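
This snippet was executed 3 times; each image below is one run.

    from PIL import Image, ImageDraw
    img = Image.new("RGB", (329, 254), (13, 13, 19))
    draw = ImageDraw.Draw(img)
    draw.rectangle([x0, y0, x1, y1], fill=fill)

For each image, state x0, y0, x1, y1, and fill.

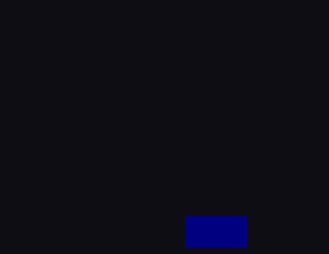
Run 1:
x0 = 185; y0 = 215; x1 = 246; y1 = 246; fill = 'navy'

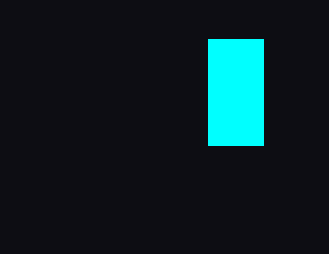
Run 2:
x0 = 208
y0 = 39
x1 = 263
y1 = 145
fill = 'cyan'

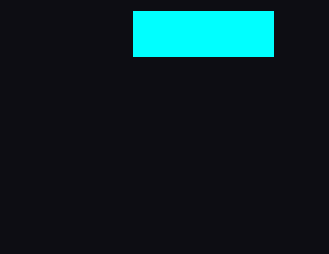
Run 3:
x0 = 133
y0 = 11
x1 = 273
y1 = 56
fill = 'cyan'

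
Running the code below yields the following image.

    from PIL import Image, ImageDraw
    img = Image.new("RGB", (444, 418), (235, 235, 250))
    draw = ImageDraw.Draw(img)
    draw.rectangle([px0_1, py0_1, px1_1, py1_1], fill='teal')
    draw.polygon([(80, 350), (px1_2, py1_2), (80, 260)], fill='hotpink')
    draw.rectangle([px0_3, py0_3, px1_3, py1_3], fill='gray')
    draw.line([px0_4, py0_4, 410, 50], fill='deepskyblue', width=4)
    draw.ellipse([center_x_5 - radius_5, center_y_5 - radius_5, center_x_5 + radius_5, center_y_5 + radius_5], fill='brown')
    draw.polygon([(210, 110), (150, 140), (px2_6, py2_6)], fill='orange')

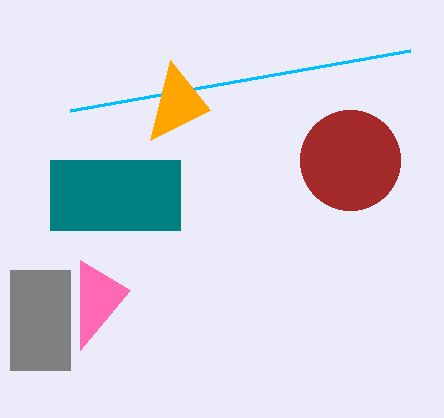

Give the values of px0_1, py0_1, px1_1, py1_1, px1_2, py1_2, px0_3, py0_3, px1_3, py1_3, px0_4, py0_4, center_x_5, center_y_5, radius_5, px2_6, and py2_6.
px0_1 = 50, py0_1 = 160, px1_1 = 180, py1_1 = 230, px1_2 = 130, py1_2 = 290, px0_3 = 10, py0_3 = 270, px1_3 = 70, py1_3 = 370, px0_4 = 70, py0_4 = 110, center_x_5 = 350, center_y_5 = 160, radius_5 = 50, px2_6 = 170, py2_6 = 60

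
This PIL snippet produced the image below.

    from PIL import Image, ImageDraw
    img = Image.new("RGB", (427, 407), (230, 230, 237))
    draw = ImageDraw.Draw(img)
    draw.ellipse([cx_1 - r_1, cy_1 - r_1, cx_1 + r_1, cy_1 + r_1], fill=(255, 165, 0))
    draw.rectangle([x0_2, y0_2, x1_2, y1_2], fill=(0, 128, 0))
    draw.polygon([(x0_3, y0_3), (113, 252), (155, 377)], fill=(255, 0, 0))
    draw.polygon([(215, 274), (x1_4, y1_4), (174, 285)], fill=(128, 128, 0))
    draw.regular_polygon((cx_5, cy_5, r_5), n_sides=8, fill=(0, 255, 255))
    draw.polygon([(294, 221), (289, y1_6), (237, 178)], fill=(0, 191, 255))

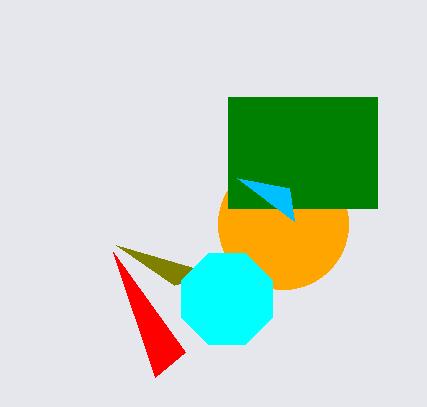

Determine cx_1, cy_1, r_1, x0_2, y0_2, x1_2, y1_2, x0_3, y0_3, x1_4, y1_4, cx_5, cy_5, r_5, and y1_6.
cx_1 = 283; cy_1 = 224; r_1 = 65; x0_2 = 228; y0_2 = 97; x1_2 = 377; y1_2 = 208; x0_3 = 185; y0_3 = 352; x1_4 = 116; y1_4 = 245; cx_5 = 227; cy_5 = 299; r_5 = 49; y1_6 = 188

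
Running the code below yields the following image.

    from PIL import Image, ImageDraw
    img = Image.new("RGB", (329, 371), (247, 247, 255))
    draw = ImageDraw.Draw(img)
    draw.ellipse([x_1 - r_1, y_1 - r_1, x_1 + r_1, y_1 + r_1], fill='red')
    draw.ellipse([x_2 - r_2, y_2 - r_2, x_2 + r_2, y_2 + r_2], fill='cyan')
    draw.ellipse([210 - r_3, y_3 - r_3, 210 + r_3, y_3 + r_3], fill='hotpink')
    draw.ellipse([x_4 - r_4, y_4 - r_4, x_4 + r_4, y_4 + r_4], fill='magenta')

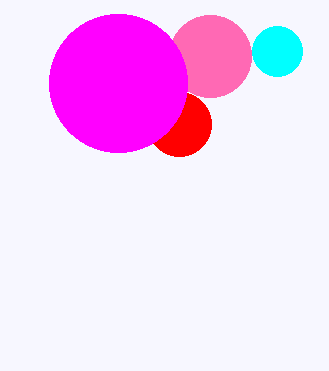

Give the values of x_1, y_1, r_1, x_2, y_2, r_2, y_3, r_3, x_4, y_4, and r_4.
x_1 = 179
y_1 = 124
r_1 = 32
x_2 = 277
y_2 = 51
r_2 = 25
y_3 = 56
r_3 = 41
x_4 = 118
y_4 = 83
r_4 = 69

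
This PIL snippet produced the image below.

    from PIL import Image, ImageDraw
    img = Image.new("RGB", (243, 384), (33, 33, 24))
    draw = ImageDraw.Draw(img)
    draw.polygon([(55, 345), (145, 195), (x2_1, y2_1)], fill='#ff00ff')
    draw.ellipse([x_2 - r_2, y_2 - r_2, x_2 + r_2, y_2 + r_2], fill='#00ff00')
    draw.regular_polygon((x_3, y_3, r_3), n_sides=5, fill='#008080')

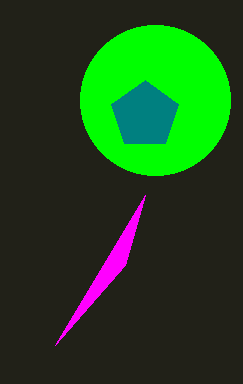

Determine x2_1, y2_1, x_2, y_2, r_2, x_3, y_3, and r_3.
x2_1 = 125
y2_1 = 265
x_2 = 155
y_2 = 100
r_2 = 75
x_3 = 145
y_3 = 115
r_3 = 35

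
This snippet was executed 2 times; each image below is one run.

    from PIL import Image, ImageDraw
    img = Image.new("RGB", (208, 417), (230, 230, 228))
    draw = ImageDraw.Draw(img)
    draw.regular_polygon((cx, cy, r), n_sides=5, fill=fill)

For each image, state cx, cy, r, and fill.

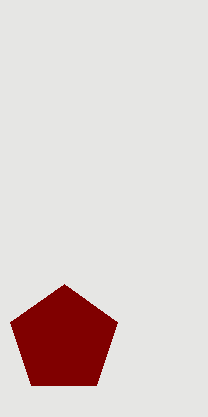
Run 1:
cx = 64; cy = 340; r = 56; fill = 'maroon'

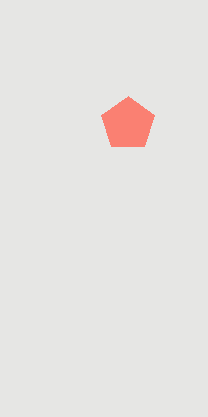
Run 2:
cx = 128; cy = 124; r = 28; fill = 'salmon'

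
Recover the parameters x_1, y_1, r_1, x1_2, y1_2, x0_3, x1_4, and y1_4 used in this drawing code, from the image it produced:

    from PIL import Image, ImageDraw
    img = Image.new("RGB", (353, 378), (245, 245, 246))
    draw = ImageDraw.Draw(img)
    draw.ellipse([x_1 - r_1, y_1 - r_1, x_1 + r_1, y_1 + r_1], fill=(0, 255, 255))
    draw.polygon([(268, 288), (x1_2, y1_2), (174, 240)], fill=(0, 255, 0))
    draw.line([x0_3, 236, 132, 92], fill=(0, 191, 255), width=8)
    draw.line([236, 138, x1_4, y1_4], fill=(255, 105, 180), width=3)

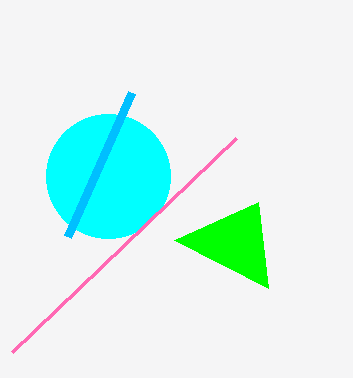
x_1 = 108; y_1 = 176; r_1 = 62; x1_2 = 258; y1_2 = 202; x0_3 = 68; x1_4 = 12; y1_4 = 352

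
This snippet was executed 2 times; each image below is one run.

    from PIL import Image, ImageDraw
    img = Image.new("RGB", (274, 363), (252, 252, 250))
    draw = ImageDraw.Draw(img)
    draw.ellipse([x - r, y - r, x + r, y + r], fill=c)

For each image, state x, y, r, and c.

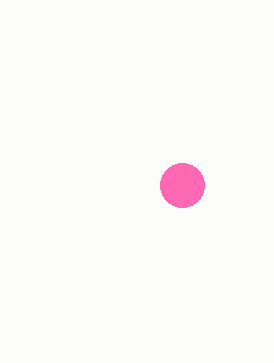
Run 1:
x = 182, y = 185, r = 22, c = 'hotpink'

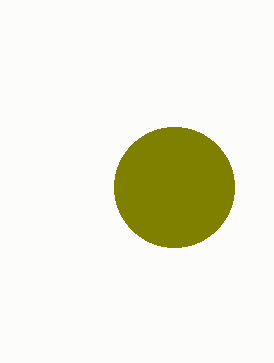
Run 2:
x = 174; y = 187; r = 60; c = 'olive'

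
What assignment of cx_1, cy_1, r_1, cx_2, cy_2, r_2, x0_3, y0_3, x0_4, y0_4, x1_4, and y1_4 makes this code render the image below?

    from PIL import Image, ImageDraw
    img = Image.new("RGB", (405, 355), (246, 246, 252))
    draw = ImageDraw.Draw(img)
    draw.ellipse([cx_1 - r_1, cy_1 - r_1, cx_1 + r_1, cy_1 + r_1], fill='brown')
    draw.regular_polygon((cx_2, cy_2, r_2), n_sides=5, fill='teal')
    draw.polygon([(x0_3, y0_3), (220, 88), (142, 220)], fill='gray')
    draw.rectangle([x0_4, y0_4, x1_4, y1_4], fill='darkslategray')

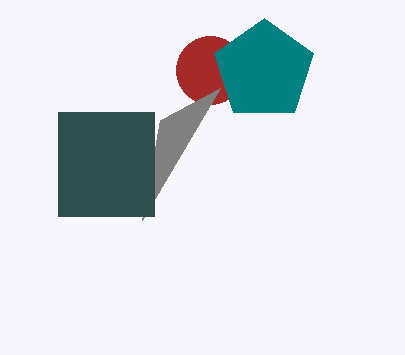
cx_1 = 210; cy_1 = 70; r_1 = 34; cx_2 = 264; cy_2 = 70; r_2 = 52; x0_3 = 160; y0_3 = 120; x0_4 = 58; y0_4 = 112; x1_4 = 154; y1_4 = 216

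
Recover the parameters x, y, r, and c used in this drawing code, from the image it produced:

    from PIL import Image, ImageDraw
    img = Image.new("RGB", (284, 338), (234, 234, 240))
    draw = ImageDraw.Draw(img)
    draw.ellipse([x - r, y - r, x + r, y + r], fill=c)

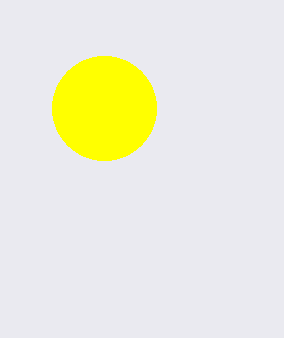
x = 104, y = 108, r = 52, c = 'yellow'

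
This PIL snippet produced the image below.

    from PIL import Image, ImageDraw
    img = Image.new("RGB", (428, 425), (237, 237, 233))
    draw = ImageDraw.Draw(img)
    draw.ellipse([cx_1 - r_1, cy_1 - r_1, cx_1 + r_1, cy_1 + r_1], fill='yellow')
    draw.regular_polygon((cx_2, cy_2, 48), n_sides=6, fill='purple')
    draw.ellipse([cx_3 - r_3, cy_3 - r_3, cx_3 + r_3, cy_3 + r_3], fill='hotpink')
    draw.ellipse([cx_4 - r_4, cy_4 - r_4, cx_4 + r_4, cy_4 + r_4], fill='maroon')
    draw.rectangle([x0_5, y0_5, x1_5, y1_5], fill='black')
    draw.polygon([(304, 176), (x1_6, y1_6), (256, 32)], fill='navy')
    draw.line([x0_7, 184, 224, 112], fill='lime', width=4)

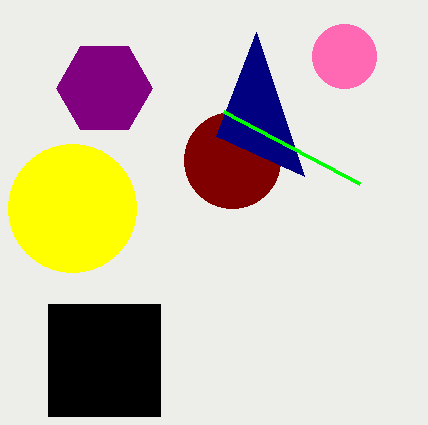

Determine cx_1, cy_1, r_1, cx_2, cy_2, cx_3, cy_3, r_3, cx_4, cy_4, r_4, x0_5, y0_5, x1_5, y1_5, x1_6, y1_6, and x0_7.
cx_1 = 72; cy_1 = 208; r_1 = 64; cx_2 = 104; cy_2 = 88; cx_3 = 344; cy_3 = 56; r_3 = 32; cx_4 = 232; cy_4 = 160; r_4 = 48; x0_5 = 48; y0_5 = 304; x1_5 = 160; y1_5 = 416; x1_6 = 216; y1_6 = 136; x0_7 = 360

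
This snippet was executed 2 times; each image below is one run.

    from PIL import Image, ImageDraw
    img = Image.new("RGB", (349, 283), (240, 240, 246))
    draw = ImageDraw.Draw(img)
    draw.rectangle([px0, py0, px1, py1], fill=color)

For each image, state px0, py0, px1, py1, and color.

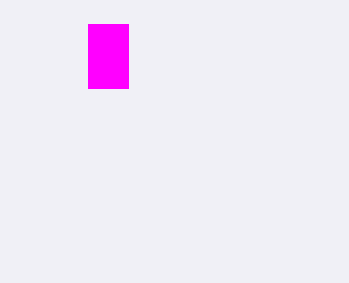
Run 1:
px0 = 88; py0 = 24; px1 = 128; py1 = 88; color = 'magenta'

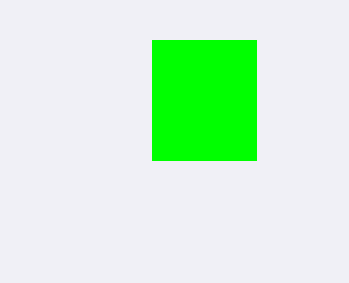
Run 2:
px0 = 152
py0 = 40
px1 = 256
py1 = 160
color = 'lime'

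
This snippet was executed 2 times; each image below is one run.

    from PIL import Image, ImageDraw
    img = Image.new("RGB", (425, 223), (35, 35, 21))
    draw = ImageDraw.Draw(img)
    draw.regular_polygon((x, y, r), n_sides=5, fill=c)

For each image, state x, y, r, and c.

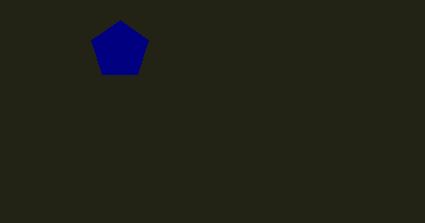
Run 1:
x = 120, y = 50, r = 30, c = 'navy'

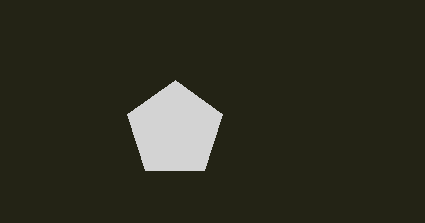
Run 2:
x = 175, y = 130, r = 50, c = 'lightgray'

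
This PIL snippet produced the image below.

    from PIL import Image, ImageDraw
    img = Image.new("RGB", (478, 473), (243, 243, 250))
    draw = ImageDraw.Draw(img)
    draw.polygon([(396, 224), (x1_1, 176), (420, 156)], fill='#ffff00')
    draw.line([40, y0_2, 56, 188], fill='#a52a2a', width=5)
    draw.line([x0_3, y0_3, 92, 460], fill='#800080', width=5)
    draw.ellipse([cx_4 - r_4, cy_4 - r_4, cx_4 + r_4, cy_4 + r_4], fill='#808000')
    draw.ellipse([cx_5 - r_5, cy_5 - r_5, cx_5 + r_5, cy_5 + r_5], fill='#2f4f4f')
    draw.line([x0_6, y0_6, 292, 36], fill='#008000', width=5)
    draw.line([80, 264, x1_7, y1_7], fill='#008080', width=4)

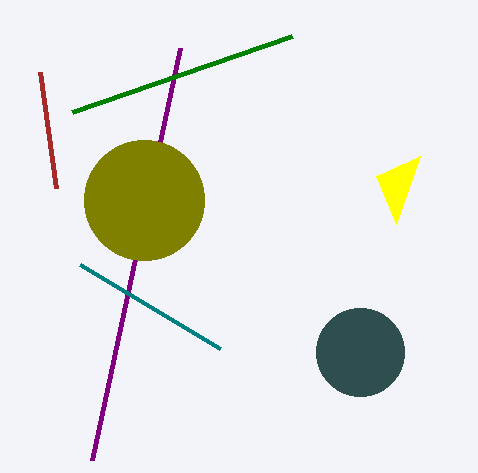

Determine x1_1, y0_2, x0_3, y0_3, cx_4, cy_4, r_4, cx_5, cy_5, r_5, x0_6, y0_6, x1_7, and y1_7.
x1_1 = 376
y0_2 = 72
x0_3 = 180
y0_3 = 48
cx_4 = 144
cy_4 = 200
r_4 = 60
cx_5 = 360
cy_5 = 352
r_5 = 44
x0_6 = 72
y0_6 = 112
x1_7 = 220
y1_7 = 348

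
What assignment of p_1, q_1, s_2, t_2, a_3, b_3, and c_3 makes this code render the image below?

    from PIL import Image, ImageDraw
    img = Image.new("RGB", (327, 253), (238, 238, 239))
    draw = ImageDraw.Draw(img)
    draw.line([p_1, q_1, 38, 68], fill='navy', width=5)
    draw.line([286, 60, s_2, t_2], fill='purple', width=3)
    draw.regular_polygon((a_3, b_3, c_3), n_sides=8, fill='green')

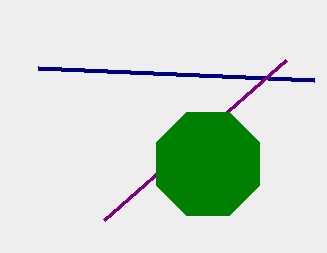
p_1 = 314
q_1 = 80
s_2 = 104
t_2 = 220
a_3 = 208
b_3 = 164
c_3 = 56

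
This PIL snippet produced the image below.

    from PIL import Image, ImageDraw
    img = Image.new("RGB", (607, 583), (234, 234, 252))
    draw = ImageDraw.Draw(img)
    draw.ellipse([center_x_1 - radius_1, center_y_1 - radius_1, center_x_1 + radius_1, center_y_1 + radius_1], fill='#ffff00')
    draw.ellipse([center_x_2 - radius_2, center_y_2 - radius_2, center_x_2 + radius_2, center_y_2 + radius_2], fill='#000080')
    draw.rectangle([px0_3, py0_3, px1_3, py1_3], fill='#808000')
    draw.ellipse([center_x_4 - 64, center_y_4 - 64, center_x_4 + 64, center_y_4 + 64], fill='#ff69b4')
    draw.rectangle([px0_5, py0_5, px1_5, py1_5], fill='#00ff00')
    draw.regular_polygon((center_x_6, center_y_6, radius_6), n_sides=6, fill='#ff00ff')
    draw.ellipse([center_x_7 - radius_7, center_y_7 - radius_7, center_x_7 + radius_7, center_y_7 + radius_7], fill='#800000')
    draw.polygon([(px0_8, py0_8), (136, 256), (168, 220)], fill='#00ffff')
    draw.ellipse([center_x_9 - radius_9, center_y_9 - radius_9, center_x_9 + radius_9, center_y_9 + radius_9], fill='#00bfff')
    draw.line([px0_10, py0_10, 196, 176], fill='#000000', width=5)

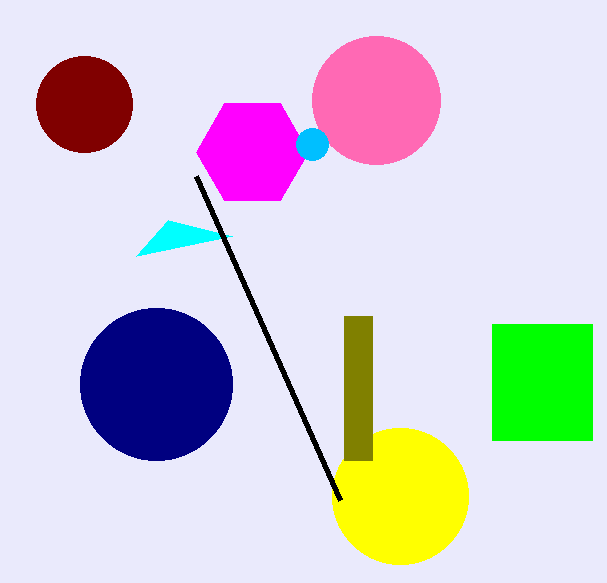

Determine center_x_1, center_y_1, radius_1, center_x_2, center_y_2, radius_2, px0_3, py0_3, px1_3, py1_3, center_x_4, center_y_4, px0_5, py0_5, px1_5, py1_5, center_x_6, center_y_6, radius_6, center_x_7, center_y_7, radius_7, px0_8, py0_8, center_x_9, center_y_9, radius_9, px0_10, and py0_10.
center_x_1 = 400
center_y_1 = 496
radius_1 = 68
center_x_2 = 156
center_y_2 = 384
radius_2 = 76
px0_3 = 344
py0_3 = 316
px1_3 = 372
py1_3 = 460
center_x_4 = 376
center_y_4 = 100
px0_5 = 492
py0_5 = 324
px1_5 = 592
py1_5 = 440
center_x_6 = 252
center_y_6 = 152
radius_6 = 56
center_x_7 = 84
center_y_7 = 104
radius_7 = 48
px0_8 = 232
py0_8 = 236
center_x_9 = 312
center_y_9 = 144
radius_9 = 16
px0_10 = 340
py0_10 = 500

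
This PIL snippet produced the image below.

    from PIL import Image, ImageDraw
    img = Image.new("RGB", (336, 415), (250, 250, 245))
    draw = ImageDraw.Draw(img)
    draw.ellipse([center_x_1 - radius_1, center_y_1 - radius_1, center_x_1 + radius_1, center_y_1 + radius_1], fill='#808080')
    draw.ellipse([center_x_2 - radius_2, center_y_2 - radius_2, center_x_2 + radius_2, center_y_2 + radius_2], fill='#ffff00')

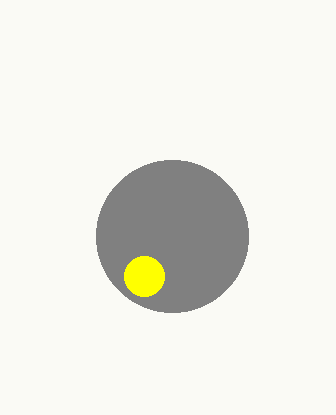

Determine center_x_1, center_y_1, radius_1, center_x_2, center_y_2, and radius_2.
center_x_1 = 172
center_y_1 = 236
radius_1 = 76
center_x_2 = 144
center_y_2 = 276
radius_2 = 20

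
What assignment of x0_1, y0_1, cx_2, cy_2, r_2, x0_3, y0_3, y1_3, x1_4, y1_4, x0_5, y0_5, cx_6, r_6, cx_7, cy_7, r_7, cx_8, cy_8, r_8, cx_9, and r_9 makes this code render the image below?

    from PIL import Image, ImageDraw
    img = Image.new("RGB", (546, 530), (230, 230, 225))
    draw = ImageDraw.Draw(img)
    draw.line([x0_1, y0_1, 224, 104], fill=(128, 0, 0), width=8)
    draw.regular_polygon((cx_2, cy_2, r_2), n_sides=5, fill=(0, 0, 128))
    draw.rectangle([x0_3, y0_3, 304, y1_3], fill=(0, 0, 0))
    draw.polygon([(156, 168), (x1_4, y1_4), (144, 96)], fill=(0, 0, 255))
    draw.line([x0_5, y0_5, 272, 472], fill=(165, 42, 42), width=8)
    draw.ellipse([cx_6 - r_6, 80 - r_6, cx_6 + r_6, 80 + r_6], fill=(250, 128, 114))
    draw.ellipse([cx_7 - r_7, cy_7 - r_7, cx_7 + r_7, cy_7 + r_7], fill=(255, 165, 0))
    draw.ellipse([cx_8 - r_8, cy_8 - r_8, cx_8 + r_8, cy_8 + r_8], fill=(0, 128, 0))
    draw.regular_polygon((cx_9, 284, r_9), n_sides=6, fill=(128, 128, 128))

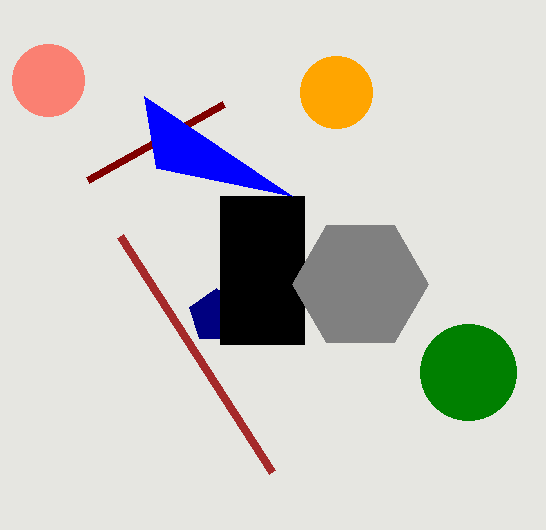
x0_1 = 88
y0_1 = 180
cx_2 = 216
cy_2 = 316
r_2 = 28
x0_3 = 220
y0_3 = 196
y1_3 = 344
x1_4 = 292
y1_4 = 196
x0_5 = 120
y0_5 = 236
cx_6 = 48
r_6 = 36
cx_7 = 336
cy_7 = 92
r_7 = 36
cx_8 = 468
cy_8 = 372
r_8 = 48
cx_9 = 360
r_9 = 68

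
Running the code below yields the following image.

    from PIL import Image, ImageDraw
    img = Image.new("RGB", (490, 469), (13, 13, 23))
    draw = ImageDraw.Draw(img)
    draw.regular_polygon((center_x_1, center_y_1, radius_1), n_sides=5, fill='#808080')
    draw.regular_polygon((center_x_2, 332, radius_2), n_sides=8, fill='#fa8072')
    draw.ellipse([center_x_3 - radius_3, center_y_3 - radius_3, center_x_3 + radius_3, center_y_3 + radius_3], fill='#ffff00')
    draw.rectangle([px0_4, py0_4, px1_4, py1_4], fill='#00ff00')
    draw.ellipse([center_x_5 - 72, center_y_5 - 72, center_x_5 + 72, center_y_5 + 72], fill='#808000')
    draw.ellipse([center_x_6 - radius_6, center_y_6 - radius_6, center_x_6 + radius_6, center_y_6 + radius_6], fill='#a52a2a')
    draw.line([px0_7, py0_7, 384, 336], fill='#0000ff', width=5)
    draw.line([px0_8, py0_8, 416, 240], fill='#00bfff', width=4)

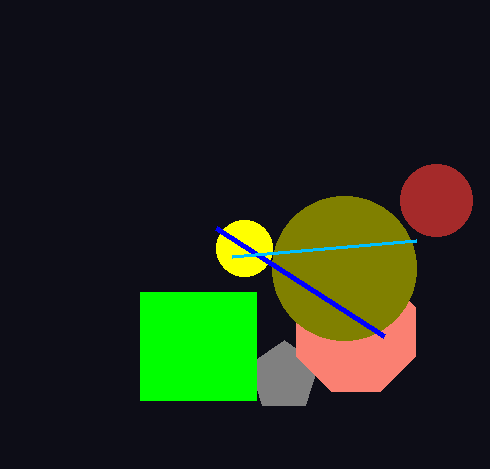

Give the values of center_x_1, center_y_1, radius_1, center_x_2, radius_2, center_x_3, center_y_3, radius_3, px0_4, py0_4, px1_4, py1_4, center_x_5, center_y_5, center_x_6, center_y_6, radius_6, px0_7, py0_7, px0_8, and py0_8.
center_x_1 = 284, center_y_1 = 376, radius_1 = 36, center_x_2 = 356, radius_2 = 64, center_x_3 = 244, center_y_3 = 248, radius_3 = 28, px0_4 = 140, py0_4 = 292, px1_4 = 256, py1_4 = 400, center_x_5 = 344, center_y_5 = 268, center_x_6 = 436, center_y_6 = 200, radius_6 = 36, px0_7 = 216, py0_7 = 228, px0_8 = 232, py0_8 = 256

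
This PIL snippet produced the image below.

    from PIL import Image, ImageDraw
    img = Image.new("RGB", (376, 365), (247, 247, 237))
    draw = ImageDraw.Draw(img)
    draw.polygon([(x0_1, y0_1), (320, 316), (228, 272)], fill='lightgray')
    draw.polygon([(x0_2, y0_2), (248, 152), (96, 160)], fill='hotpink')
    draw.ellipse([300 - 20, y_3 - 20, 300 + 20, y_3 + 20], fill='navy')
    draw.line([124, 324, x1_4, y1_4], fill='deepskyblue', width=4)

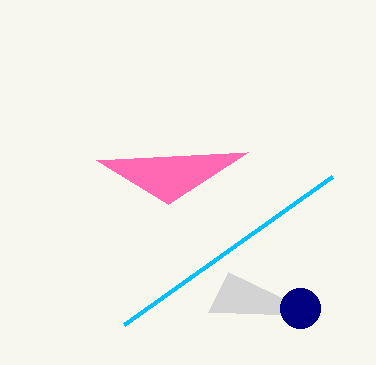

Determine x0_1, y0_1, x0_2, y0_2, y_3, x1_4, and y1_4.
x0_1 = 208; y0_1 = 312; x0_2 = 168; y0_2 = 204; y_3 = 308; x1_4 = 332; y1_4 = 176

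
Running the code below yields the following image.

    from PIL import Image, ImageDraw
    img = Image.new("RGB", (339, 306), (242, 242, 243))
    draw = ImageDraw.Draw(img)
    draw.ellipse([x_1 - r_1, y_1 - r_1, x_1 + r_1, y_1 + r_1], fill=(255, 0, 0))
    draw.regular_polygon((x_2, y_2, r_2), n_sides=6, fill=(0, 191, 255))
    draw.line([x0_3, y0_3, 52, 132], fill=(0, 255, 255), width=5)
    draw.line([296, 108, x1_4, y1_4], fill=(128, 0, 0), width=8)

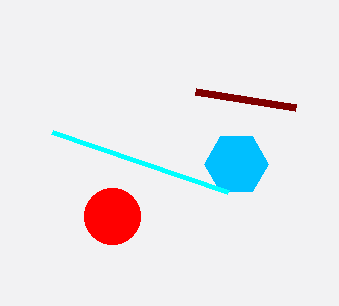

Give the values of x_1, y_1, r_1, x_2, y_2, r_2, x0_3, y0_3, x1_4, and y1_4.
x_1 = 112
y_1 = 216
r_1 = 28
x_2 = 236
y_2 = 164
r_2 = 32
x0_3 = 228
y0_3 = 192
x1_4 = 196
y1_4 = 92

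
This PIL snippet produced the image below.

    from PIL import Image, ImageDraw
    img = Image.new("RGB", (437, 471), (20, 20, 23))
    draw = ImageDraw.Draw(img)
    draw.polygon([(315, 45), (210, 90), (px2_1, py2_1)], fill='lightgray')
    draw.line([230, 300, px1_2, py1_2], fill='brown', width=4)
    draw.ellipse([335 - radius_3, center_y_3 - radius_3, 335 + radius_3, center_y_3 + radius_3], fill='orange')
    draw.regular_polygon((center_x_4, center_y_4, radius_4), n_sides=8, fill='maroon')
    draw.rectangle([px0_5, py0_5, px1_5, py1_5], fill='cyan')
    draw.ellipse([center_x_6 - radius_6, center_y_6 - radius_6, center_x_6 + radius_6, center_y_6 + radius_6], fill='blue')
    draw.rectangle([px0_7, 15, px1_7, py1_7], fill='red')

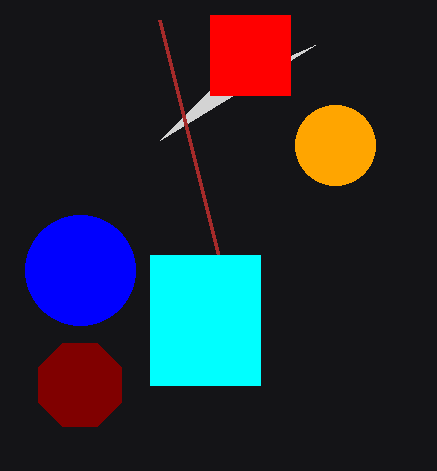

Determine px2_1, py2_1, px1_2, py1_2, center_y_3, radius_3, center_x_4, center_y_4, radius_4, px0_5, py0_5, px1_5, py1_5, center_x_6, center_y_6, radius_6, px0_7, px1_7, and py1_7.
px2_1 = 160; py2_1 = 140; px1_2 = 160; py1_2 = 20; center_y_3 = 145; radius_3 = 40; center_x_4 = 80; center_y_4 = 385; radius_4 = 45; px0_5 = 150; py0_5 = 255; px1_5 = 260; py1_5 = 385; center_x_6 = 80; center_y_6 = 270; radius_6 = 55; px0_7 = 210; px1_7 = 290; py1_7 = 95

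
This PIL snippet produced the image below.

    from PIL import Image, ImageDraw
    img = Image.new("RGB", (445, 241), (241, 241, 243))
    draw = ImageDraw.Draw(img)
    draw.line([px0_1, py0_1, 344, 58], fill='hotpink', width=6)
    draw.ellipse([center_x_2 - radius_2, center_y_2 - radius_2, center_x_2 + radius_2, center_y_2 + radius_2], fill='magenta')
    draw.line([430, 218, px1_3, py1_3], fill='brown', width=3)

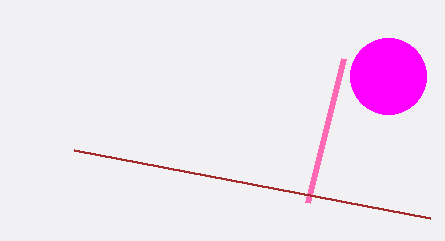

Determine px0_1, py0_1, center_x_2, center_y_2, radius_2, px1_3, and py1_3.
px0_1 = 308; py0_1 = 202; center_x_2 = 388; center_y_2 = 76; radius_2 = 38; px1_3 = 74; py1_3 = 150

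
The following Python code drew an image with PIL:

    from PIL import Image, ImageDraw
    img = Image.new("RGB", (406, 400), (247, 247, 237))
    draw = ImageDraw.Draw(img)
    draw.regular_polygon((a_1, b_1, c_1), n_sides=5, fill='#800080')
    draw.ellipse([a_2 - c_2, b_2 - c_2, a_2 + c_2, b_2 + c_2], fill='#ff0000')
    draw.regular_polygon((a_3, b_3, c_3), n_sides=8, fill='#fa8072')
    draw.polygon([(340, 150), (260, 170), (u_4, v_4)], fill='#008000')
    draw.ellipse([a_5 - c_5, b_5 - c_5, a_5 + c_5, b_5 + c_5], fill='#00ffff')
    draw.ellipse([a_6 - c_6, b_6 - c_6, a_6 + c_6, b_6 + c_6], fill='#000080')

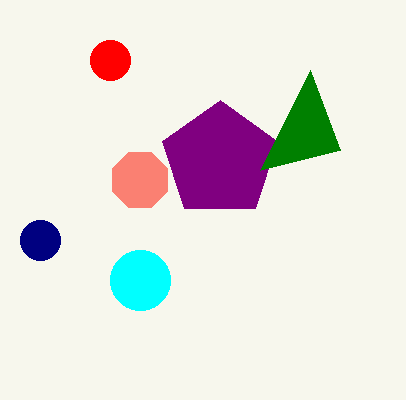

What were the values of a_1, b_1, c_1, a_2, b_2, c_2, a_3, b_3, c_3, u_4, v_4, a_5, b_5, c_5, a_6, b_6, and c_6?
a_1 = 220, b_1 = 160, c_1 = 60, a_2 = 110, b_2 = 60, c_2 = 20, a_3 = 140, b_3 = 180, c_3 = 30, u_4 = 310, v_4 = 70, a_5 = 140, b_5 = 280, c_5 = 30, a_6 = 40, b_6 = 240, c_6 = 20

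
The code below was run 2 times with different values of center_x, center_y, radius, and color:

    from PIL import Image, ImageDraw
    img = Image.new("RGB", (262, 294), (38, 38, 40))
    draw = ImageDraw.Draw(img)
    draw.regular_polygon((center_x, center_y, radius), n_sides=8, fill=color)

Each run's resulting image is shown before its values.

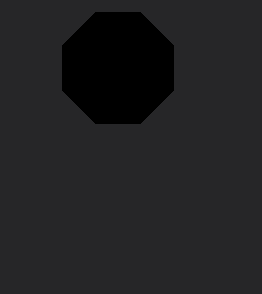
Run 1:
center_x = 118
center_y = 68
radius = 60
color = 'black'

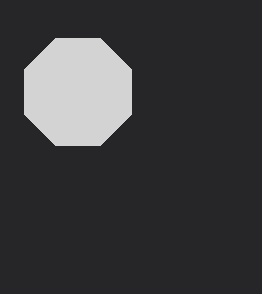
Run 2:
center_x = 78, center_y = 92, radius = 58, color = 'lightgray'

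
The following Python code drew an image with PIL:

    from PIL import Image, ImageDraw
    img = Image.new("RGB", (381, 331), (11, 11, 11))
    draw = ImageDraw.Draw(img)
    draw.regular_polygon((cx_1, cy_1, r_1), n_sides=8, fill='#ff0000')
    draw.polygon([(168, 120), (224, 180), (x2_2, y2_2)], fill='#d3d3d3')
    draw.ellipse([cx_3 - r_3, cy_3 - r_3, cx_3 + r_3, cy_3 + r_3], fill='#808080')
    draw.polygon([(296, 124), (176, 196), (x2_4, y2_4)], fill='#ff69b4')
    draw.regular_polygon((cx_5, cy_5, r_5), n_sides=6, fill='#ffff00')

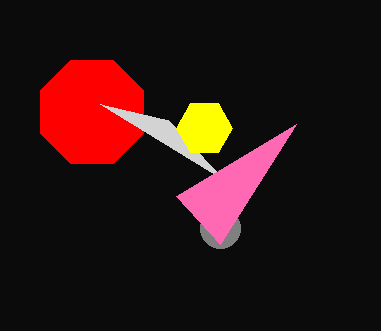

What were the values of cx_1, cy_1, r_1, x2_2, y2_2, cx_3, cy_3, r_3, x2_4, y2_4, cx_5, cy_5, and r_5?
cx_1 = 92, cy_1 = 112, r_1 = 56, x2_2 = 100, y2_2 = 104, cx_3 = 220, cy_3 = 228, r_3 = 20, x2_4 = 220, y2_4 = 244, cx_5 = 204, cy_5 = 128, r_5 = 28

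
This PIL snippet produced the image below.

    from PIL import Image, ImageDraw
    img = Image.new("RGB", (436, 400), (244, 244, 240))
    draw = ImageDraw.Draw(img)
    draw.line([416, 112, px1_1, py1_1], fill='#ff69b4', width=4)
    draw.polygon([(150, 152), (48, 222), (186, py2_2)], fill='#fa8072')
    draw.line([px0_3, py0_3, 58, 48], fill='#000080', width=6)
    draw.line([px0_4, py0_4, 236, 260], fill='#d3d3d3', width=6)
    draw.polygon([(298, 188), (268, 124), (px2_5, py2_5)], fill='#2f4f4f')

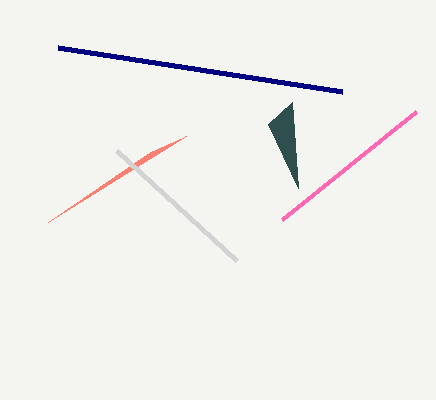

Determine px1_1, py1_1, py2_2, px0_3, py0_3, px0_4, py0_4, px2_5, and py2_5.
px1_1 = 282, py1_1 = 220, py2_2 = 136, px0_3 = 342, py0_3 = 92, px0_4 = 116, py0_4 = 150, px2_5 = 292, py2_5 = 102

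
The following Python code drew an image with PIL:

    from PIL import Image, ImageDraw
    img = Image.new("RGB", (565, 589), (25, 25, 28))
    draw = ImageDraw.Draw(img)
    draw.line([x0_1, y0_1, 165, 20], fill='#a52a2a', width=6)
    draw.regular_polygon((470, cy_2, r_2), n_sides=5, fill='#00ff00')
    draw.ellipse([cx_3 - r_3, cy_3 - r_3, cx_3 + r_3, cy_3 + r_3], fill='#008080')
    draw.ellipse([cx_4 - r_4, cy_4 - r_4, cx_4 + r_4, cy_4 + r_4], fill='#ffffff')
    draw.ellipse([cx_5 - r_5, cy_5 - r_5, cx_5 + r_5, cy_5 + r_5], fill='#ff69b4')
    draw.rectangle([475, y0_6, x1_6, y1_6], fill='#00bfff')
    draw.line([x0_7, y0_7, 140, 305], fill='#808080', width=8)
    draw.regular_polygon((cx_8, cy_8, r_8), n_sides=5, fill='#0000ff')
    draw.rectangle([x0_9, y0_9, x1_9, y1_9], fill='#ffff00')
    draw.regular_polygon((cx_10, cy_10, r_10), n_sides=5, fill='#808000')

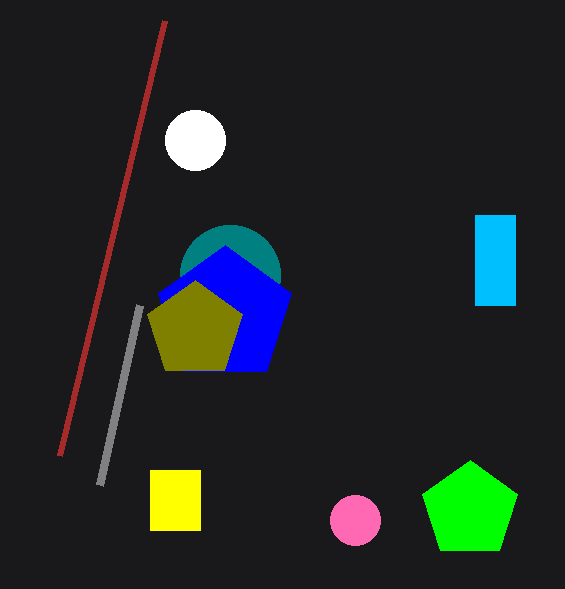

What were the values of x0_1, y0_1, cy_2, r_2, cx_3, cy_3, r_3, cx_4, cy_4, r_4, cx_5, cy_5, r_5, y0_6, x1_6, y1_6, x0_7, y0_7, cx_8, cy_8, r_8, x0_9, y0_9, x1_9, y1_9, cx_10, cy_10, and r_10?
x0_1 = 60, y0_1 = 455, cy_2 = 510, r_2 = 50, cx_3 = 230, cy_3 = 275, r_3 = 50, cx_4 = 195, cy_4 = 140, r_4 = 30, cx_5 = 355, cy_5 = 520, r_5 = 25, y0_6 = 215, x1_6 = 515, y1_6 = 305, x0_7 = 100, y0_7 = 485, cx_8 = 225, cy_8 = 315, r_8 = 70, x0_9 = 150, y0_9 = 470, x1_9 = 200, y1_9 = 530, cx_10 = 195, cy_10 = 330, r_10 = 50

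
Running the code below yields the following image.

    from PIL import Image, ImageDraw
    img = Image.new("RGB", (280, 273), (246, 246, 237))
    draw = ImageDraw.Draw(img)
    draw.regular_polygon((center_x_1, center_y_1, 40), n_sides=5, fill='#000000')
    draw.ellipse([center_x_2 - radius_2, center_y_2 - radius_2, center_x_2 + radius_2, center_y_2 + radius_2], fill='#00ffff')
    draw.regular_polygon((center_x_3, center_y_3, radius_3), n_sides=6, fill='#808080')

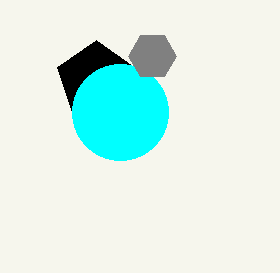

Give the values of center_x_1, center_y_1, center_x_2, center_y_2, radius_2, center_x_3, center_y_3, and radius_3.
center_x_1 = 96
center_y_1 = 80
center_x_2 = 120
center_y_2 = 112
radius_2 = 48
center_x_3 = 152
center_y_3 = 56
radius_3 = 24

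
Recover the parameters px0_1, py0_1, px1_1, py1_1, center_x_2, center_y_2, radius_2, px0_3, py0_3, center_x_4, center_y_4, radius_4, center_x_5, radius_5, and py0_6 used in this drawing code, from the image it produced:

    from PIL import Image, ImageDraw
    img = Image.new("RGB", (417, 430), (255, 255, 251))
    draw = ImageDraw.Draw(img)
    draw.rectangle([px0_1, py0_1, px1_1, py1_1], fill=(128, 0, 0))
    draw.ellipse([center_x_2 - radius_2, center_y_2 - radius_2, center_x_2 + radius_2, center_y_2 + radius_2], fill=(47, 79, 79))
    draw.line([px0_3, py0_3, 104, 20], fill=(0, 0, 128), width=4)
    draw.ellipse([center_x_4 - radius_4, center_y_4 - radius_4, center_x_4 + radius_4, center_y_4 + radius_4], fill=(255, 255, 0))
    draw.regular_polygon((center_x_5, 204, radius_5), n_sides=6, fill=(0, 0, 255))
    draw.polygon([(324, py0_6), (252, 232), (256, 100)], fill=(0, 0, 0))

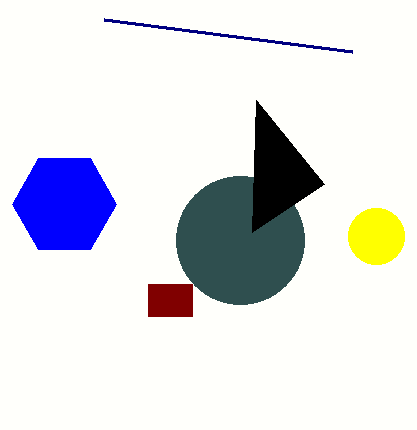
px0_1 = 148
py0_1 = 284
px1_1 = 192
py1_1 = 316
center_x_2 = 240
center_y_2 = 240
radius_2 = 64
px0_3 = 352
py0_3 = 52
center_x_4 = 376
center_y_4 = 236
radius_4 = 28
center_x_5 = 64
radius_5 = 52
py0_6 = 184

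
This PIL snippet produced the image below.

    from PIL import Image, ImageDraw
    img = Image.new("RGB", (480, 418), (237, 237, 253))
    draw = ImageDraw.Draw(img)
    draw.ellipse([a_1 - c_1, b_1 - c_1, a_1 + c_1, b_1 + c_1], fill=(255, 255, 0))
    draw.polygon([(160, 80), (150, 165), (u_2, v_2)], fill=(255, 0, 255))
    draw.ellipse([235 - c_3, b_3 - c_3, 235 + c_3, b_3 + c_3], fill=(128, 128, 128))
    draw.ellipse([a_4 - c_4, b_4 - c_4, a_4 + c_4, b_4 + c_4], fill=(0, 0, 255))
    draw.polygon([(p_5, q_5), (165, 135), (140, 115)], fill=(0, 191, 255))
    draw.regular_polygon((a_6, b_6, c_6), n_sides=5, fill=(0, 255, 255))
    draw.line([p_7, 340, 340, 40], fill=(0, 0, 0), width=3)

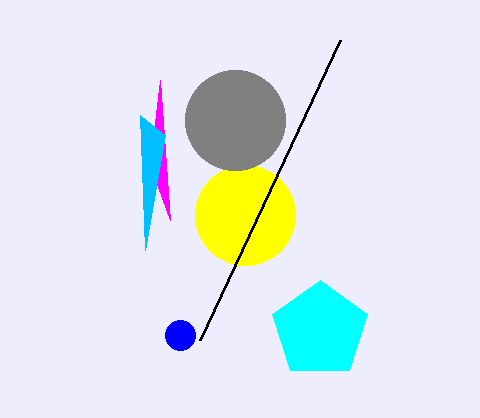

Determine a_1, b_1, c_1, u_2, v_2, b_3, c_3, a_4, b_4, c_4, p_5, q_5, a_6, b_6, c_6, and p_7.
a_1 = 245; b_1 = 215; c_1 = 50; u_2 = 170; v_2 = 220; b_3 = 120; c_3 = 50; a_4 = 180; b_4 = 335; c_4 = 15; p_5 = 145; q_5 = 250; a_6 = 320; b_6 = 330; c_6 = 50; p_7 = 200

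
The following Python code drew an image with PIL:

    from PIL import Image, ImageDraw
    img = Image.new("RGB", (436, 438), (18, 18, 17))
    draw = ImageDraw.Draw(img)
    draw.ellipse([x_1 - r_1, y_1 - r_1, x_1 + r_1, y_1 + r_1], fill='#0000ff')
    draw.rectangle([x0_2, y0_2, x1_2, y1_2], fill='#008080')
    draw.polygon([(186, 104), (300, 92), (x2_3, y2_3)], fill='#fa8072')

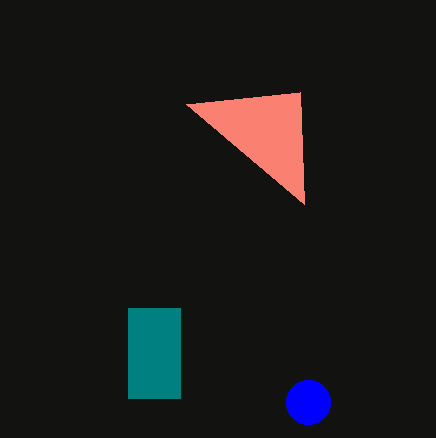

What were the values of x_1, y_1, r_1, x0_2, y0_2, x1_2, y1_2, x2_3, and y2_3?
x_1 = 308
y_1 = 402
r_1 = 22
x0_2 = 128
y0_2 = 308
x1_2 = 180
y1_2 = 398
x2_3 = 304
y2_3 = 204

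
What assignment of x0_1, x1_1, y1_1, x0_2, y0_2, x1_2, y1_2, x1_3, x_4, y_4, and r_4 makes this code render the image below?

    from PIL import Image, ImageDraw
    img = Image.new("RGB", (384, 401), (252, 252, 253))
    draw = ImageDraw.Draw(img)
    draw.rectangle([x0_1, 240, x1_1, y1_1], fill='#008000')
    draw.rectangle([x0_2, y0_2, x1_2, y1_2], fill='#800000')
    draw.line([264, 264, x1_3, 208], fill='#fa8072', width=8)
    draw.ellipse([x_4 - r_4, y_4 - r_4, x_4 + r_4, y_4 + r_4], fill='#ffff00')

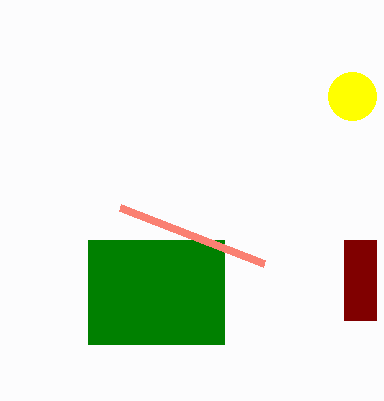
x0_1 = 88
x1_1 = 224
y1_1 = 344
x0_2 = 344
y0_2 = 240
x1_2 = 376
y1_2 = 320
x1_3 = 120
x_4 = 352
y_4 = 96
r_4 = 24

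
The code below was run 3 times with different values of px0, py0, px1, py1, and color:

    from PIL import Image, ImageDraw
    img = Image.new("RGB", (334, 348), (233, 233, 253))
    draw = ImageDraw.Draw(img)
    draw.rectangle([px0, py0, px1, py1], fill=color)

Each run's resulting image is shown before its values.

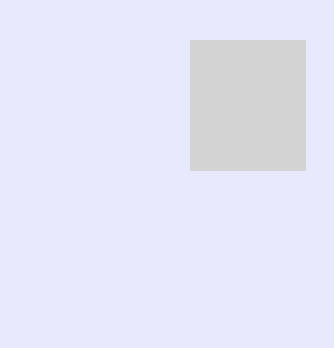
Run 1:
px0 = 190; py0 = 40; px1 = 305; py1 = 170; color = 'lightgray'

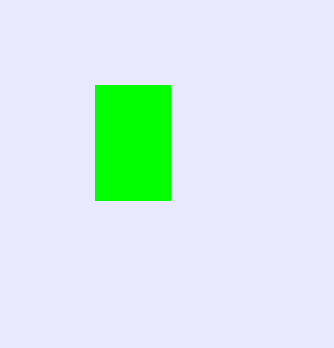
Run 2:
px0 = 95; py0 = 85; px1 = 170; py1 = 200; color = 'lime'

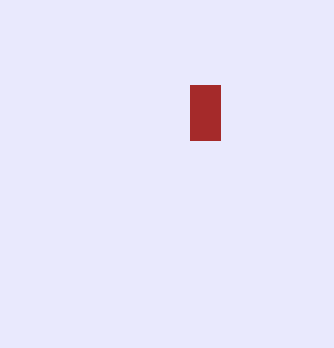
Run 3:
px0 = 190, py0 = 85, px1 = 220, py1 = 140, color = 'brown'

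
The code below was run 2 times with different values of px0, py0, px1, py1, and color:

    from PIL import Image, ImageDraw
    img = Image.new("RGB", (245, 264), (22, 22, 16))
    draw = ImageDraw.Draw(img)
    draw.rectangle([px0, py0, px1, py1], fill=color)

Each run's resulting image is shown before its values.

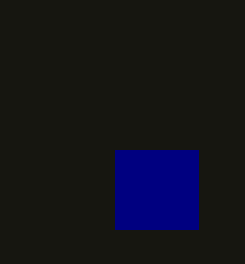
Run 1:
px0 = 115; py0 = 150; px1 = 198; py1 = 229; color = 'navy'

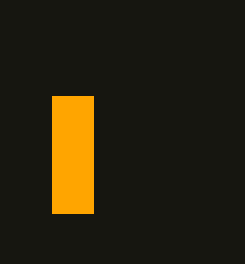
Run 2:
px0 = 52
py0 = 96
px1 = 93
py1 = 213
color = 'orange'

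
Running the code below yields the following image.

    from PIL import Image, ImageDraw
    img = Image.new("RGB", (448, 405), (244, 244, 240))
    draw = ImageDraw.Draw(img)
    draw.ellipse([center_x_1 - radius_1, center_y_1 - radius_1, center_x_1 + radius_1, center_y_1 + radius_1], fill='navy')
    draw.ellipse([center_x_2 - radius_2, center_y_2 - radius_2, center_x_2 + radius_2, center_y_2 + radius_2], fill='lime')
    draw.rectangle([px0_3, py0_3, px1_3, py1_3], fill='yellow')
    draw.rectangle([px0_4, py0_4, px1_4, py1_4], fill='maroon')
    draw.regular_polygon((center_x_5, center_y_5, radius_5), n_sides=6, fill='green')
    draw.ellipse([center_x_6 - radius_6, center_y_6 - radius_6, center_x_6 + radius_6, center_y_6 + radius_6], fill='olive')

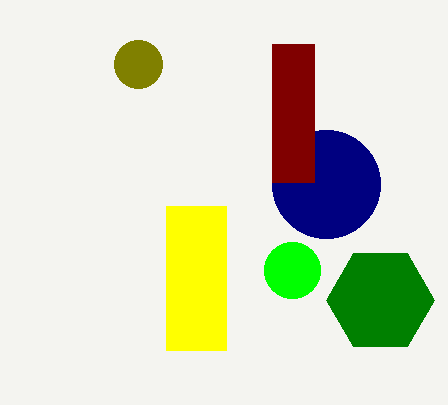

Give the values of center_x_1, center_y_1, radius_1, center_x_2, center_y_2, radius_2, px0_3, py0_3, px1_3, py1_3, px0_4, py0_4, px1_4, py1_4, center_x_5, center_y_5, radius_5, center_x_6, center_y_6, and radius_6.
center_x_1 = 326; center_y_1 = 184; radius_1 = 54; center_x_2 = 292; center_y_2 = 270; radius_2 = 28; px0_3 = 166; py0_3 = 206; px1_3 = 226; py1_3 = 350; px0_4 = 272; py0_4 = 44; px1_4 = 314; py1_4 = 182; center_x_5 = 380; center_y_5 = 300; radius_5 = 54; center_x_6 = 138; center_y_6 = 64; radius_6 = 24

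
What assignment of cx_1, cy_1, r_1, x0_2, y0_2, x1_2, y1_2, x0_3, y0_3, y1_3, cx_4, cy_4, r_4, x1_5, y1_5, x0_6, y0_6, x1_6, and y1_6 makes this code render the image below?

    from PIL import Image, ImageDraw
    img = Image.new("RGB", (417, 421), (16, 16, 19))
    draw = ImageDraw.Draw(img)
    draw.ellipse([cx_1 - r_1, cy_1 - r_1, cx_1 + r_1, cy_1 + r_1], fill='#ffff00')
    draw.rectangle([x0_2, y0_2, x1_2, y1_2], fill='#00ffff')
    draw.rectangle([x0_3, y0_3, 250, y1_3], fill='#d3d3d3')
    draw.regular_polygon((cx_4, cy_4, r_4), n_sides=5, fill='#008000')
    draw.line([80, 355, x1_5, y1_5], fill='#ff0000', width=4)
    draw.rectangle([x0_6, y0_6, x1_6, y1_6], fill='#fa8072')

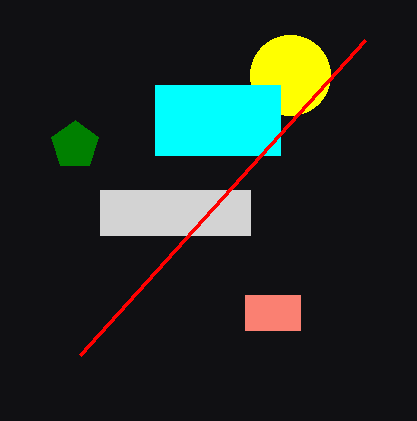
cx_1 = 290
cy_1 = 75
r_1 = 40
x0_2 = 155
y0_2 = 85
x1_2 = 280
y1_2 = 155
x0_3 = 100
y0_3 = 190
y1_3 = 235
cx_4 = 75
cy_4 = 145
r_4 = 25
x1_5 = 365
y1_5 = 40
x0_6 = 245
y0_6 = 295
x1_6 = 300
y1_6 = 330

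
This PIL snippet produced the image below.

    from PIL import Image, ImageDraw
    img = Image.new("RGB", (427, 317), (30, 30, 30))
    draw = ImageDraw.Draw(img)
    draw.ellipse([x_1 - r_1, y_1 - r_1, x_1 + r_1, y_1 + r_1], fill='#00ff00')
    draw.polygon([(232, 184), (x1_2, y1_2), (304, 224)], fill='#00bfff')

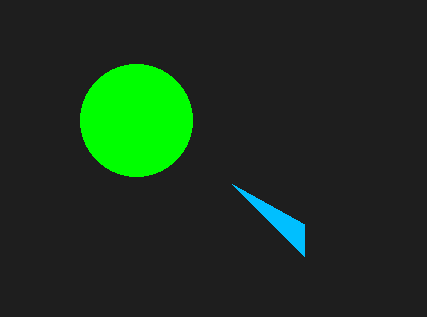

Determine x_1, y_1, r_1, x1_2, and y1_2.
x_1 = 136; y_1 = 120; r_1 = 56; x1_2 = 304; y1_2 = 256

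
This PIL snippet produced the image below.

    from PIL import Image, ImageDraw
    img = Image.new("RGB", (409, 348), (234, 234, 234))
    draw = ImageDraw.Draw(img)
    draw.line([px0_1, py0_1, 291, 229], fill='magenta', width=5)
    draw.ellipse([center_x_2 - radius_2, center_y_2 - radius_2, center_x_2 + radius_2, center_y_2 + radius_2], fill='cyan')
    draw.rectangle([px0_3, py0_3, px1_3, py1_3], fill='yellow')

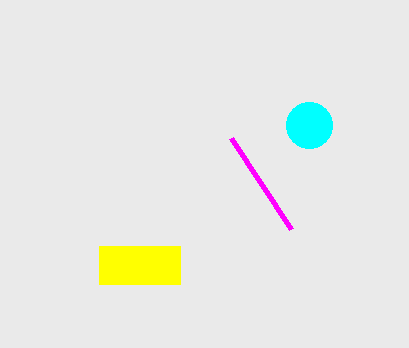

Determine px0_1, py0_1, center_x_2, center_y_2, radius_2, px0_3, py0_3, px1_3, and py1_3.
px0_1 = 231, py0_1 = 138, center_x_2 = 309, center_y_2 = 125, radius_2 = 23, px0_3 = 99, py0_3 = 246, px1_3 = 180, py1_3 = 284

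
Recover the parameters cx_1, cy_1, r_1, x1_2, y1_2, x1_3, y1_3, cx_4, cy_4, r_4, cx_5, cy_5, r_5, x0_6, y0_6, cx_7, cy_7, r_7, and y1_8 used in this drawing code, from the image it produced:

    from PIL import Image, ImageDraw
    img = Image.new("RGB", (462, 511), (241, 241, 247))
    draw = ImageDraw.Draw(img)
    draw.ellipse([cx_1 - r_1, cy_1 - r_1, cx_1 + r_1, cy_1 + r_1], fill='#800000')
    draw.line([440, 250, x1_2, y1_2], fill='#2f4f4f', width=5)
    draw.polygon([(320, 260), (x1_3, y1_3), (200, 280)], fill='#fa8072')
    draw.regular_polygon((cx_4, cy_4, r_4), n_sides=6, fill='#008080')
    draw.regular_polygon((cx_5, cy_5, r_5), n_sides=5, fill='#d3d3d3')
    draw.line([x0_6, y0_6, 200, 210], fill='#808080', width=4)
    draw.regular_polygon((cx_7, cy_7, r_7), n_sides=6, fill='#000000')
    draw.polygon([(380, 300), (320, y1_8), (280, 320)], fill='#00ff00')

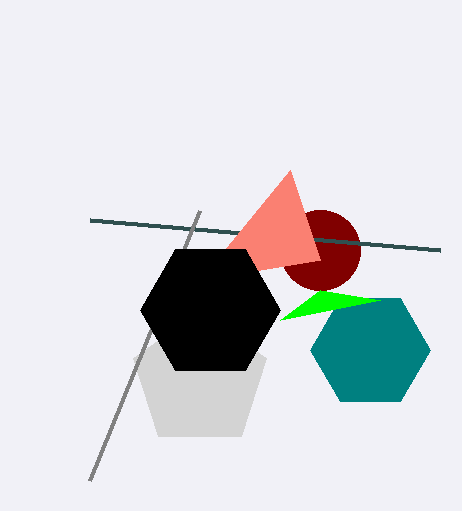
cx_1 = 320, cy_1 = 250, r_1 = 40, x1_2 = 90, y1_2 = 220, x1_3 = 290, y1_3 = 170, cx_4 = 370, cy_4 = 350, r_4 = 60, cx_5 = 200, cy_5 = 380, r_5 = 70, x0_6 = 90, y0_6 = 480, cx_7 = 210, cy_7 = 310, r_7 = 70, y1_8 = 290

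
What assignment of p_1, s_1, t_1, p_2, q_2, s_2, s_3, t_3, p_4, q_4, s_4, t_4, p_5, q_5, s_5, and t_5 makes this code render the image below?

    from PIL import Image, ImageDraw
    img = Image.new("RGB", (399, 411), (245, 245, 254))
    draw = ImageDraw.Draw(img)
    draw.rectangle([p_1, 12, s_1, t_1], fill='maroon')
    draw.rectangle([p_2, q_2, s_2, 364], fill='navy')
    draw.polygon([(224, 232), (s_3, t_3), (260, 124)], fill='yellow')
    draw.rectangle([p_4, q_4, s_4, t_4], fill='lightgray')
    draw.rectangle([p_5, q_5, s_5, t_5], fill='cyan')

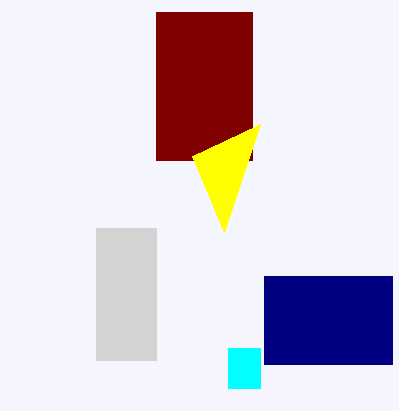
p_1 = 156
s_1 = 252
t_1 = 160
p_2 = 264
q_2 = 276
s_2 = 392
s_3 = 192
t_3 = 156
p_4 = 96
q_4 = 228
s_4 = 156
t_4 = 360
p_5 = 228
q_5 = 348
s_5 = 260
t_5 = 388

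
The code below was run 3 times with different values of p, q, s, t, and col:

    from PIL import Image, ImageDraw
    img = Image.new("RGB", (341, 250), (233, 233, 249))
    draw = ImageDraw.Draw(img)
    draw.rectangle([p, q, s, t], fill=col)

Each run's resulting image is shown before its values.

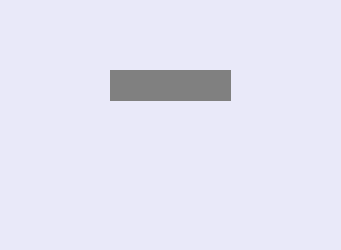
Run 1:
p = 110
q = 70
s = 230
t = 100
col = 'gray'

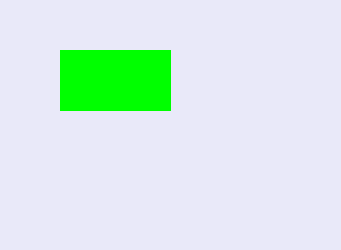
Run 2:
p = 60
q = 50
s = 170
t = 110
col = 'lime'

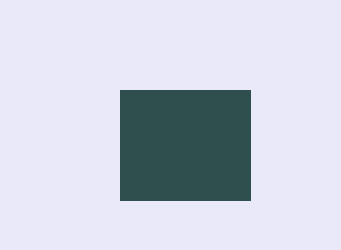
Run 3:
p = 120, q = 90, s = 250, t = 200, col = 'darkslategray'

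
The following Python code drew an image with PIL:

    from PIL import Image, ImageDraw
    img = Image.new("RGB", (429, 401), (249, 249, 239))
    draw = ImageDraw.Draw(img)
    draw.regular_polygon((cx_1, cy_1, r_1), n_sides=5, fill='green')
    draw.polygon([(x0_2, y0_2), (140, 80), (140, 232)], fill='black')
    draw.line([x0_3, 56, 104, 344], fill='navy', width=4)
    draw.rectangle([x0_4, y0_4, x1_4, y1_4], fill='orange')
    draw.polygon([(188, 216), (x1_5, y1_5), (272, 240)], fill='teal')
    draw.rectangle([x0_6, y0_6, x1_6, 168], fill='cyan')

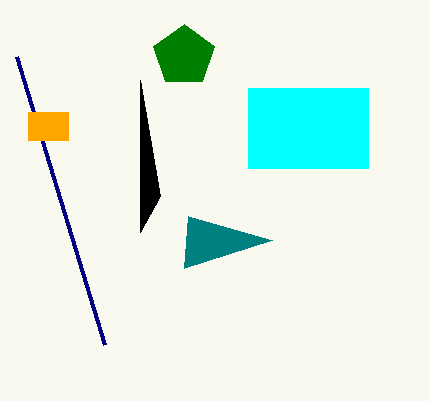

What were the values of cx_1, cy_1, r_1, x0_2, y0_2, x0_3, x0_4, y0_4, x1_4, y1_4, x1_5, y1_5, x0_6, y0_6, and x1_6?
cx_1 = 184; cy_1 = 56; r_1 = 32; x0_2 = 160; y0_2 = 196; x0_3 = 16; x0_4 = 28; y0_4 = 112; x1_4 = 68; y1_4 = 140; x1_5 = 184; y1_5 = 268; x0_6 = 248; y0_6 = 88; x1_6 = 368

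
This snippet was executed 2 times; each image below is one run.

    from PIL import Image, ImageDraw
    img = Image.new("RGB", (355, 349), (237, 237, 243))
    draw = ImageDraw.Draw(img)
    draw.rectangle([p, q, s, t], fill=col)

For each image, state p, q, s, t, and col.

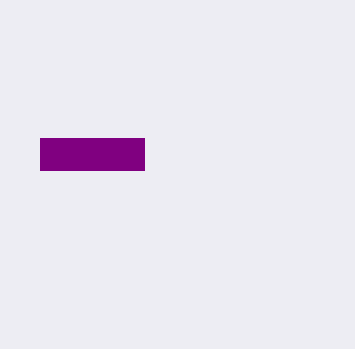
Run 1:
p = 40
q = 138
s = 144
t = 170
col = 'purple'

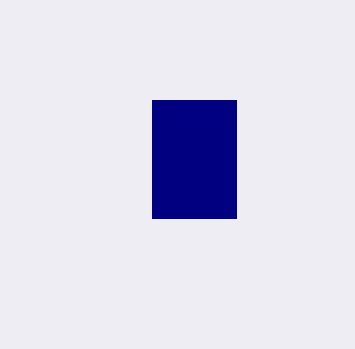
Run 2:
p = 152, q = 100, s = 236, t = 218, col = 'navy'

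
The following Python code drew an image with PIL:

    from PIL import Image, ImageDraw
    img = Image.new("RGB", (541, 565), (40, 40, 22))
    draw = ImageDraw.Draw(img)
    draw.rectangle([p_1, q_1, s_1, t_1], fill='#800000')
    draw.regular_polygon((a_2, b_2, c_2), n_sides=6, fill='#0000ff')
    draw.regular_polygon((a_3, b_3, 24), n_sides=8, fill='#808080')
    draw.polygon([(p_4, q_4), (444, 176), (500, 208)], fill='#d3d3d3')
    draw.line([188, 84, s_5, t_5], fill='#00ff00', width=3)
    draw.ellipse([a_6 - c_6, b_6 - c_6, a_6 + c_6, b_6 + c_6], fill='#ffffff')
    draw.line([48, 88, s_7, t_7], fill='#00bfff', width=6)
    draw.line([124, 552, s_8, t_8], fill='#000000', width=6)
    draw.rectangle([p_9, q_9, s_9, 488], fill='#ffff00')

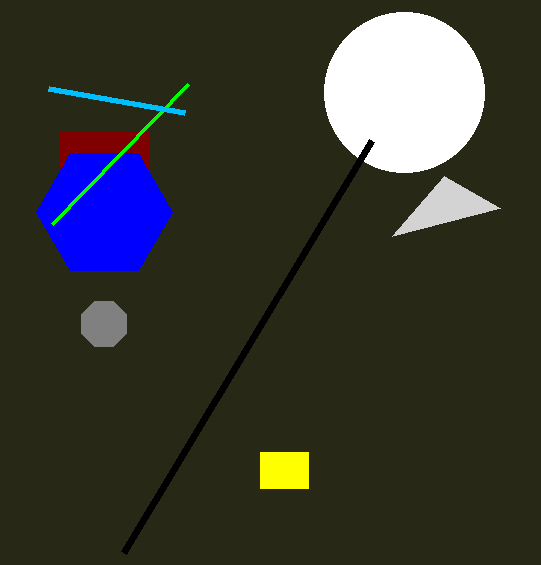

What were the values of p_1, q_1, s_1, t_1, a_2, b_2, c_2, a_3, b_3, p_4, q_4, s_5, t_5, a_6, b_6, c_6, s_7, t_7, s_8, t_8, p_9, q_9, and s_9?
p_1 = 60
q_1 = 132
s_1 = 148
t_1 = 168
a_2 = 104
b_2 = 212
c_2 = 68
a_3 = 104
b_3 = 324
p_4 = 392
q_4 = 236
s_5 = 52
t_5 = 224
a_6 = 404
b_6 = 92
c_6 = 80
s_7 = 184
t_7 = 112
s_8 = 372
t_8 = 140
p_9 = 260
q_9 = 452
s_9 = 308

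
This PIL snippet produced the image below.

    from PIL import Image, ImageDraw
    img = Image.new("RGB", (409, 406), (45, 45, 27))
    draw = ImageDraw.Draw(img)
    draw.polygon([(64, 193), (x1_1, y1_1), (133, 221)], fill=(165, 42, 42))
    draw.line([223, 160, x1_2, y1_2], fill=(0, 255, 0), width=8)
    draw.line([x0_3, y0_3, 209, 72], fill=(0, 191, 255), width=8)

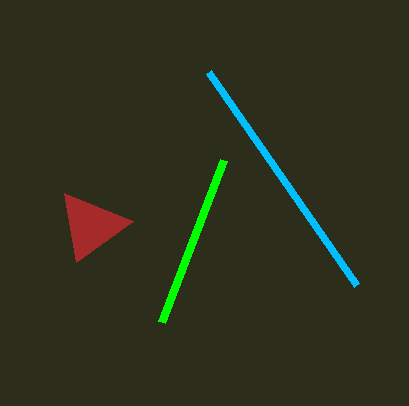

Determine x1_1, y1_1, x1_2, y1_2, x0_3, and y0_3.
x1_1 = 76; y1_1 = 262; x1_2 = 161; y1_2 = 322; x0_3 = 357; y0_3 = 285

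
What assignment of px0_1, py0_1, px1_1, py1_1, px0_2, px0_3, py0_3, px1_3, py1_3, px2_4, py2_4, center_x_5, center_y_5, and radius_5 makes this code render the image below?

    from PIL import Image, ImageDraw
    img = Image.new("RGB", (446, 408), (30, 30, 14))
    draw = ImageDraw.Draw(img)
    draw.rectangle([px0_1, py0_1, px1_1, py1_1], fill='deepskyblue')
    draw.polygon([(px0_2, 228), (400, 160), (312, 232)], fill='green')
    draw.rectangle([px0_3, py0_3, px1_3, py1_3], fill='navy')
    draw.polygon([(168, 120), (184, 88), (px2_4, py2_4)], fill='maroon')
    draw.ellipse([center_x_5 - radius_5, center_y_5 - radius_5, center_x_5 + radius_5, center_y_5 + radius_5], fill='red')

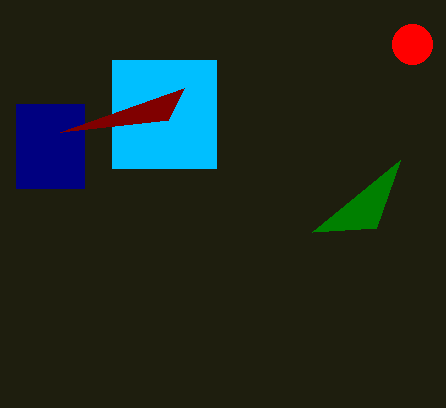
px0_1 = 112, py0_1 = 60, px1_1 = 216, py1_1 = 168, px0_2 = 376, px0_3 = 16, py0_3 = 104, px1_3 = 84, py1_3 = 188, px2_4 = 60, py2_4 = 132, center_x_5 = 412, center_y_5 = 44, radius_5 = 20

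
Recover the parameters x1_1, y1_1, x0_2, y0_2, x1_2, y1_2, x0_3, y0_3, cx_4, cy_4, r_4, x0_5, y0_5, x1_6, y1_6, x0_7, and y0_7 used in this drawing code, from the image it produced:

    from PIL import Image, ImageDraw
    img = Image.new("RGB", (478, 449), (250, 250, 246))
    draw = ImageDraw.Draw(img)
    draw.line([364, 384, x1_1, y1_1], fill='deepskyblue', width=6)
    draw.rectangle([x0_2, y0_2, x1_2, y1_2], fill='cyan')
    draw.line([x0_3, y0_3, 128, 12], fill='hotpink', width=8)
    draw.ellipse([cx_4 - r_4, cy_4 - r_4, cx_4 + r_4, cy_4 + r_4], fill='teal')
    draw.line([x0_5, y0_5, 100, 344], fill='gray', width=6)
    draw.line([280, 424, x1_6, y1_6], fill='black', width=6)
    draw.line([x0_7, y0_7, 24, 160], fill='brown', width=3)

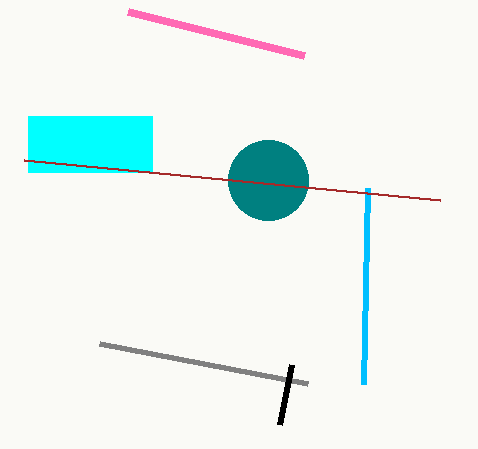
x1_1 = 368; y1_1 = 188; x0_2 = 28; y0_2 = 116; x1_2 = 152; y1_2 = 172; x0_3 = 304; y0_3 = 56; cx_4 = 268; cy_4 = 180; r_4 = 40; x0_5 = 308; y0_5 = 384; x1_6 = 292; y1_6 = 364; x0_7 = 440; y0_7 = 200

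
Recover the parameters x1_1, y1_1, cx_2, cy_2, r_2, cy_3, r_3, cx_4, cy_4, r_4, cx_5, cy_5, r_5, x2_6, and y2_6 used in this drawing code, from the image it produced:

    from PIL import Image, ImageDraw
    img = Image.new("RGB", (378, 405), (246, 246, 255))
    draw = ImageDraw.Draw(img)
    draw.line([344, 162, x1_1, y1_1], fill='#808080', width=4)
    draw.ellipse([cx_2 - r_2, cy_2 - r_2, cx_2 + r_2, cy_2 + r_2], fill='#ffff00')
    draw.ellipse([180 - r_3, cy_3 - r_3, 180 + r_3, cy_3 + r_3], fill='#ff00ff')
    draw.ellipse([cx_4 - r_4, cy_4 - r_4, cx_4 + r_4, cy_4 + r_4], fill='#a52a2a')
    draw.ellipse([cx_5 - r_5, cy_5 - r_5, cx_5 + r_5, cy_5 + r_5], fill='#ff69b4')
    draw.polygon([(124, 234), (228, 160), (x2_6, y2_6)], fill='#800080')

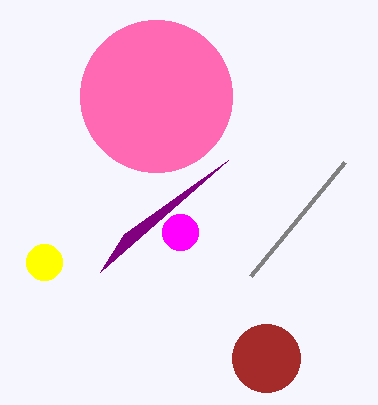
x1_1 = 250; y1_1 = 276; cx_2 = 44; cy_2 = 262; r_2 = 18; cy_3 = 232; r_3 = 18; cx_4 = 266; cy_4 = 358; r_4 = 34; cx_5 = 156; cy_5 = 96; r_5 = 76; x2_6 = 100; y2_6 = 272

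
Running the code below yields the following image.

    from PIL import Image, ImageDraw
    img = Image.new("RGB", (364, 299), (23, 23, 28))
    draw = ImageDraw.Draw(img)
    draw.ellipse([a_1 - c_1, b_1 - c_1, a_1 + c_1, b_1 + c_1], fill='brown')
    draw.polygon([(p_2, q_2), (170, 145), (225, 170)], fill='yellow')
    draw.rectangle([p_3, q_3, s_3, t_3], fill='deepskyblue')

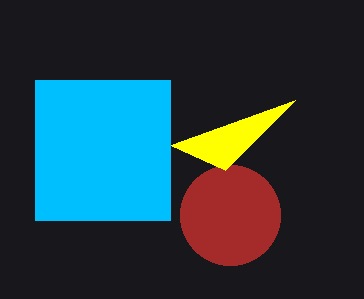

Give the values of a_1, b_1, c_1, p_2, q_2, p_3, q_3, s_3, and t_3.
a_1 = 230, b_1 = 215, c_1 = 50, p_2 = 295, q_2 = 100, p_3 = 35, q_3 = 80, s_3 = 170, t_3 = 220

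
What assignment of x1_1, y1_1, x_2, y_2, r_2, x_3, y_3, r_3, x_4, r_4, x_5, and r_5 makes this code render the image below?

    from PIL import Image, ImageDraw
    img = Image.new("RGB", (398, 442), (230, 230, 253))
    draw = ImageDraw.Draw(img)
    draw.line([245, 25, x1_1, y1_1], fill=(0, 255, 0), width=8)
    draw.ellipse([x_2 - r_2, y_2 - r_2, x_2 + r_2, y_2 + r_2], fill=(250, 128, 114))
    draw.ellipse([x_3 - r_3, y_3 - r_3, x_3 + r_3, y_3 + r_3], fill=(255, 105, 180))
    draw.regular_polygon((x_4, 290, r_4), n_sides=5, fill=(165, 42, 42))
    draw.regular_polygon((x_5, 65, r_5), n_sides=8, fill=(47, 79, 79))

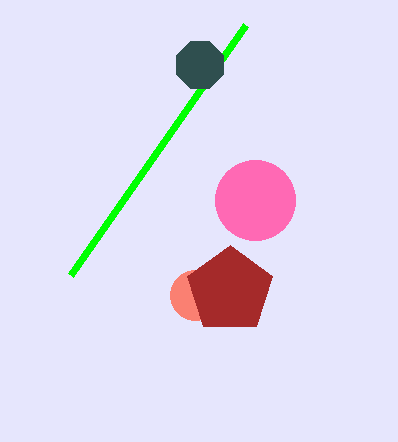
x1_1 = 70
y1_1 = 275
x_2 = 195
y_2 = 295
r_2 = 25
x_3 = 255
y_3 = 200
r_3 = 40
x_4 = 230
r_4 = 45
x_5 = 200
r_5 = 25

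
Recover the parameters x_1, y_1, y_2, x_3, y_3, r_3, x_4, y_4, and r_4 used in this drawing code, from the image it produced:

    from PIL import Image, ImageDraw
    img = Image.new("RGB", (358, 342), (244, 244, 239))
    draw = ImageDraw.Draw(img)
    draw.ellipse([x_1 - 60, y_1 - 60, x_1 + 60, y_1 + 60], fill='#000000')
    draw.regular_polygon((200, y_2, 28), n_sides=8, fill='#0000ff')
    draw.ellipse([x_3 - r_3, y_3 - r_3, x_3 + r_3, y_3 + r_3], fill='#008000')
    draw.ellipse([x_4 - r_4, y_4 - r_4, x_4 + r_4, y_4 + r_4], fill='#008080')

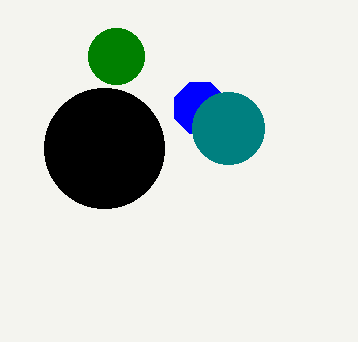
x_1 = 104, y_1 = 148, y_2 = 108, x_3 = 116, y_3 = 56, r_3 = 28, x_4 = 228, y_4 = 128, r_4 = 36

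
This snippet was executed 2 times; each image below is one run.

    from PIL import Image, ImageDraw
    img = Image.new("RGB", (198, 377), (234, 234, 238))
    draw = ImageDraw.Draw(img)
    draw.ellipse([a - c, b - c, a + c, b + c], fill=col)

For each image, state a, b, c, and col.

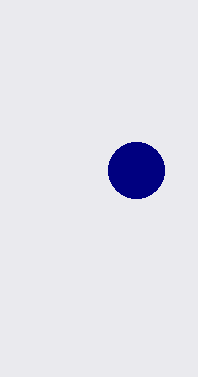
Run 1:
a = 136
b = 170
c = 28
col = 'navy'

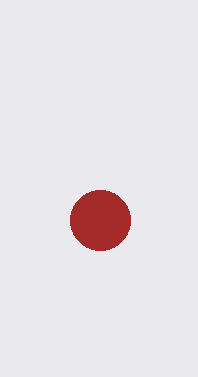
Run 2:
a = 100
b = 220
c = 30
col = 'brown'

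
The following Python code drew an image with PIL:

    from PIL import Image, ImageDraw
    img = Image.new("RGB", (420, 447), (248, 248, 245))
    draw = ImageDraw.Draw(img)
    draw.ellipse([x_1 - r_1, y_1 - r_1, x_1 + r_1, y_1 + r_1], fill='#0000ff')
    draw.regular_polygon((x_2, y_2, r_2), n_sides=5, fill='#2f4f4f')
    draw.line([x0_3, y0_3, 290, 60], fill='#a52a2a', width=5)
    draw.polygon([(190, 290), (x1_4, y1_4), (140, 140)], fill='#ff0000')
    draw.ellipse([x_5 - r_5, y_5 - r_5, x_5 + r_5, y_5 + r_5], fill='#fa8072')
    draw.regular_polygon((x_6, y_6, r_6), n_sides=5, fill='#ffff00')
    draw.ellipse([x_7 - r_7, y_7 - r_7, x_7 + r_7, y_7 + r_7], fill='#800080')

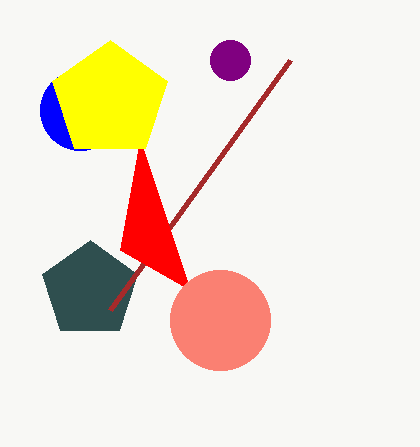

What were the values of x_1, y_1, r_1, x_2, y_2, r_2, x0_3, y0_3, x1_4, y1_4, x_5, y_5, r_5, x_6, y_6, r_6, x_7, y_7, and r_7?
x_1 = 80
y_1 = 110
r_1 = 40
x_2 = 90
y_2 = 290
r_2 = 50
x0_3 = 110
y0_3 = 310
x1_4 = 120
y1_4 = 250
x_5 = 220
y_5 = 320
r_5 = 50
x_6 = 110
y_6 = 100
r_6 = 60
x_7 = 230
y_7 = 60
r_7 = 20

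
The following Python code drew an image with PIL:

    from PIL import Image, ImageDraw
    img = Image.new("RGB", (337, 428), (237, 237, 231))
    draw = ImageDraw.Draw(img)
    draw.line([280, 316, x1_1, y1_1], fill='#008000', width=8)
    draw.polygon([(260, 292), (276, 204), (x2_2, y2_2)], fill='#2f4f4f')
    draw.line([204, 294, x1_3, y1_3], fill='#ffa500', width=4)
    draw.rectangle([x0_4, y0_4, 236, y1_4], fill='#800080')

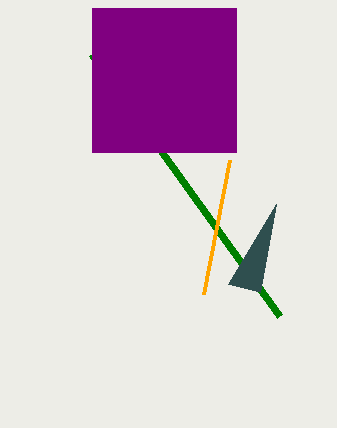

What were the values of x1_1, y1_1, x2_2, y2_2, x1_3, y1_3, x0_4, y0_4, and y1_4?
x1_1 = 92
y1_1 = 54
x2_2 = 228
y2_2 = 284
x1_3 = 230
y1_3 = 160
x0_4 = 92
y0_4 = 8
y1_4 = 152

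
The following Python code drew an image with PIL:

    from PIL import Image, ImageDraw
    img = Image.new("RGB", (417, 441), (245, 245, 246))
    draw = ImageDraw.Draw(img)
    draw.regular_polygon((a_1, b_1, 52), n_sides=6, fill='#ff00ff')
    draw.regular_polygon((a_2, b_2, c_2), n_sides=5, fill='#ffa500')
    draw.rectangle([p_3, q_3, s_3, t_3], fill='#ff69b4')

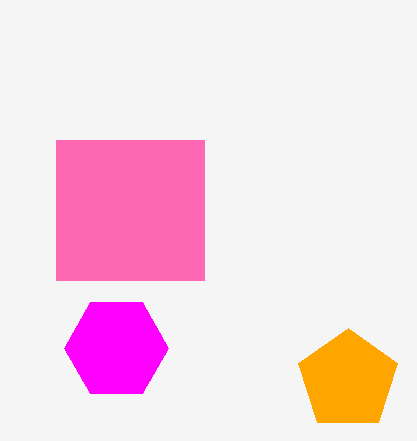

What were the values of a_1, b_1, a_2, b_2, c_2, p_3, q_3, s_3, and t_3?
a_1 = 116; b_1 = 348; a_2 = 348; b_2 = 380; c_2 = 52; p_3 = 56; q_3 = 140; s_3 = 204; t_3 = 280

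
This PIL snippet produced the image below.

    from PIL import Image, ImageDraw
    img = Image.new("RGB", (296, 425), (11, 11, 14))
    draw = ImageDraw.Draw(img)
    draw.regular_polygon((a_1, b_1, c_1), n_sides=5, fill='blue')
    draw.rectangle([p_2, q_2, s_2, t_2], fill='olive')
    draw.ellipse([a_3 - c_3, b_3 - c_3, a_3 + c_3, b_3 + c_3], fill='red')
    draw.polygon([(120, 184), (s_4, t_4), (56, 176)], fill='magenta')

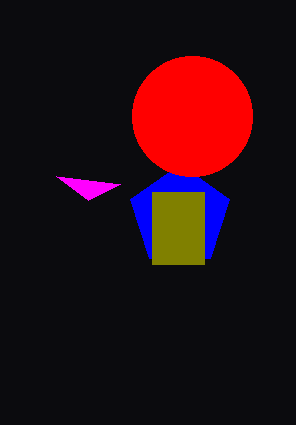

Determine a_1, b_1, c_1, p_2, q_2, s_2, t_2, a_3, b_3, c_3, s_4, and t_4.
a_1 = 180, b_1 = 216, c_1 = 52, p_2 = 152, q_2 = 192, s_2 = 204, t_2 = 264, a_3 = 192, b_3 = 116, c_3 = 60, s_4 = 88, t_4 = 200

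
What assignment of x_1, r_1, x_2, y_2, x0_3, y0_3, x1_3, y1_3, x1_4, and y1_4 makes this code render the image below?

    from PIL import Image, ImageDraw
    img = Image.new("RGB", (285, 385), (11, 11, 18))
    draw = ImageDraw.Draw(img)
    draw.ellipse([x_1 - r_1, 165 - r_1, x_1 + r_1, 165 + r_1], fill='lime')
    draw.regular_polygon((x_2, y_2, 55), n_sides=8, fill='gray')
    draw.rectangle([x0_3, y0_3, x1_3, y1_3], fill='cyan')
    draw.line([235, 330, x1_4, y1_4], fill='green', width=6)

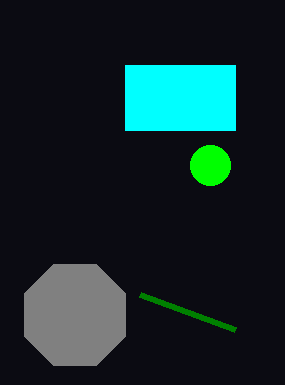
x_1 = 210
r_1 = 20
x_2 = 75
y_2 = 315
x0_3 = 125
y0_3 = 65
x1_3 = 235
y1_3 = 130
x1_4 = 140
y1_4 = 295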